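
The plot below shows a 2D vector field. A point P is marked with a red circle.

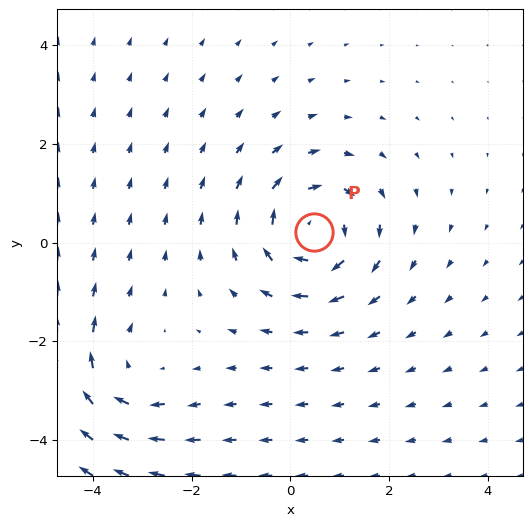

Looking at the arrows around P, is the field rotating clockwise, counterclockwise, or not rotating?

clockwise

Near P at (0.5, 0.2) the arrows circulate clockwise. The curl (z-component) there is about -5; negative curl means clockwise rotation.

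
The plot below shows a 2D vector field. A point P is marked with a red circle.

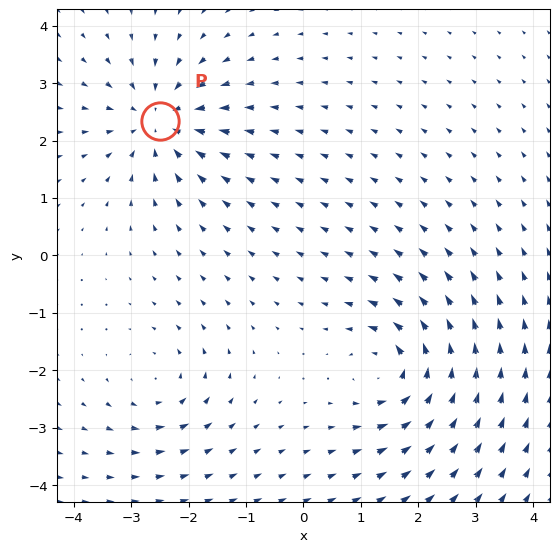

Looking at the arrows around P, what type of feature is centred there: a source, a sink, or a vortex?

At P (-2.5, 2.3) the arrows converge inward. Divergence about -6, curl ≈0 — negative divergence with near-zero curl is a sink.

sink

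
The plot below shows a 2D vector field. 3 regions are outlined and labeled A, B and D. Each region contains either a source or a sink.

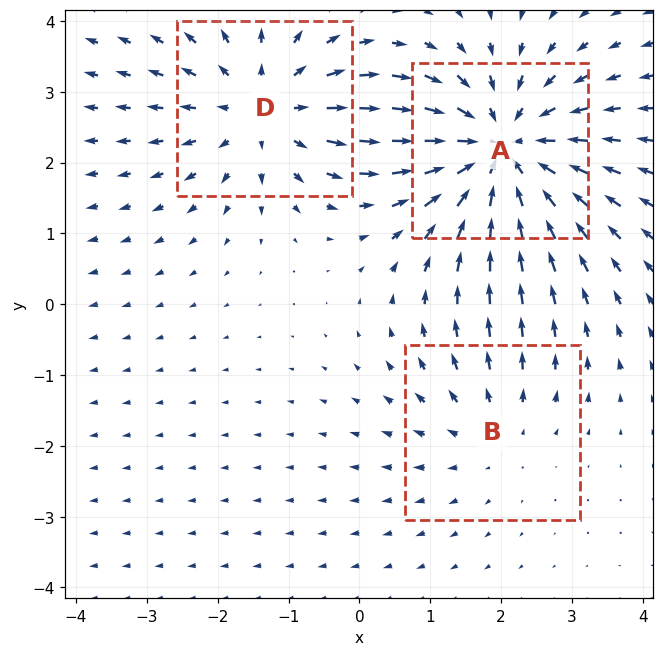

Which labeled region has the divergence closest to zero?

B

Divergence at each region's feature centre — A: about -4, B: about +2, D: about +3. Region B is closest to zero.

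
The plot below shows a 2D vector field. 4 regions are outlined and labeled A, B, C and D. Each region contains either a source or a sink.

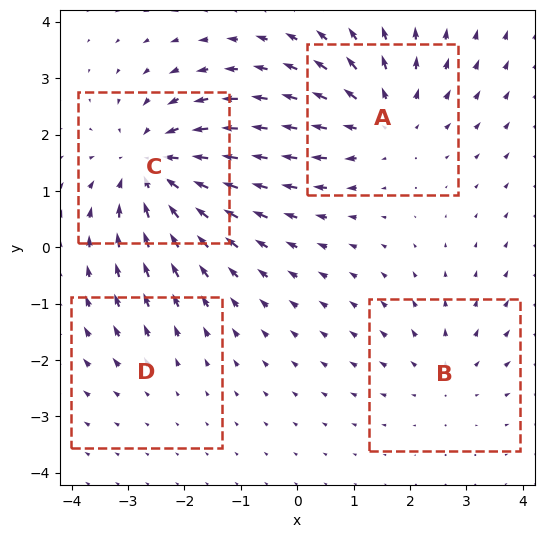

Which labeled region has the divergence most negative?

C

Divergence at each region's feature centre — A: about +5, B: about +3, C: about -6, D: about +2. Region C is most negative.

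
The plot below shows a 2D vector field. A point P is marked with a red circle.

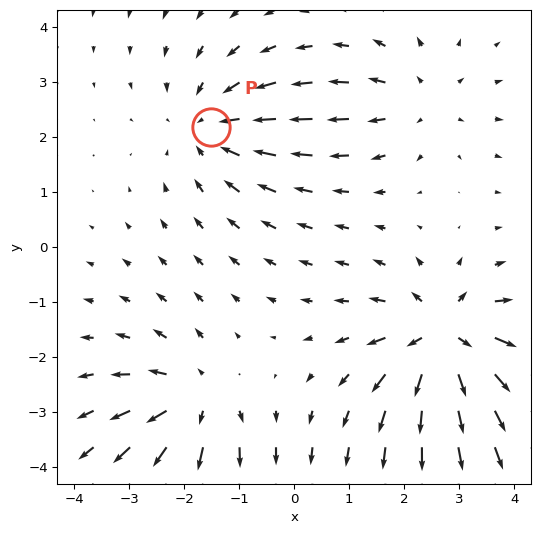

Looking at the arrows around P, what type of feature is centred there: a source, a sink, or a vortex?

sink

At P (-1.5, 2.2) the arrows converge inward. Divergence about -3, curl ≈0 — negative divergence with near-zero curl is a sink.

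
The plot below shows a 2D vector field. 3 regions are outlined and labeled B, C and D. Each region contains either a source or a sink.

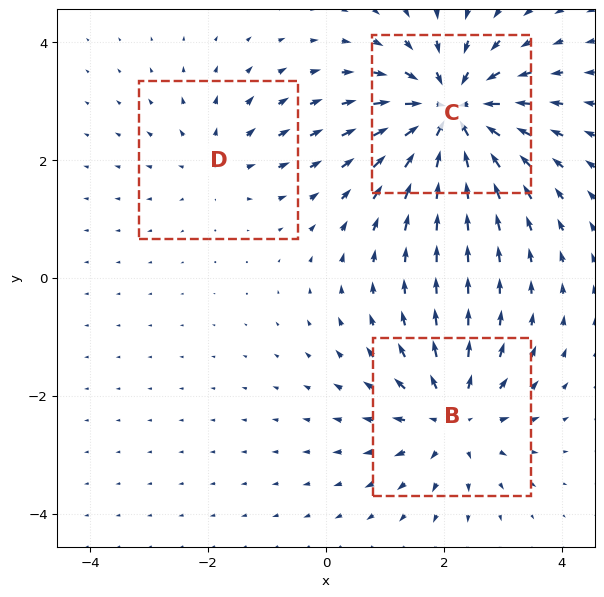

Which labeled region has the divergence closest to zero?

D

Divergence at each region's feature centre — B: about +4, C: about -5, D: about +2. Region D is closest to zero.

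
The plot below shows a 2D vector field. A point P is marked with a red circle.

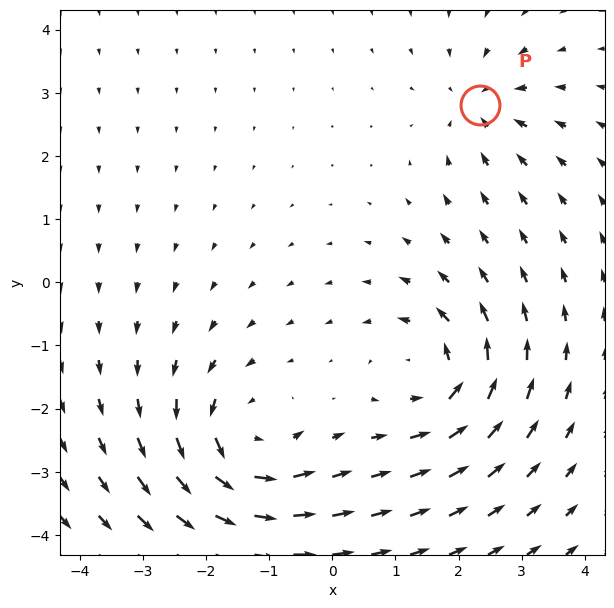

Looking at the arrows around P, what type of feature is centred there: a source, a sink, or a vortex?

sink

At P (2.3, 2.8) the arrows converge inward. Divergence about -4, curl ≈0 — negative divergence with near-zero curl is a sink.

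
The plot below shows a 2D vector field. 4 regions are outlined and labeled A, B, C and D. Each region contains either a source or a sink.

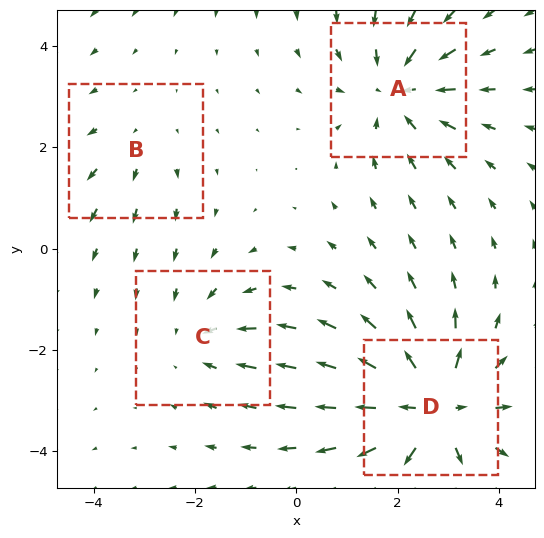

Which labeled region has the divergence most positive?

Divergence at each region's feature centre — A: about -4, B: about +2, C: about -3, D: about +6. Region D is most positive.

D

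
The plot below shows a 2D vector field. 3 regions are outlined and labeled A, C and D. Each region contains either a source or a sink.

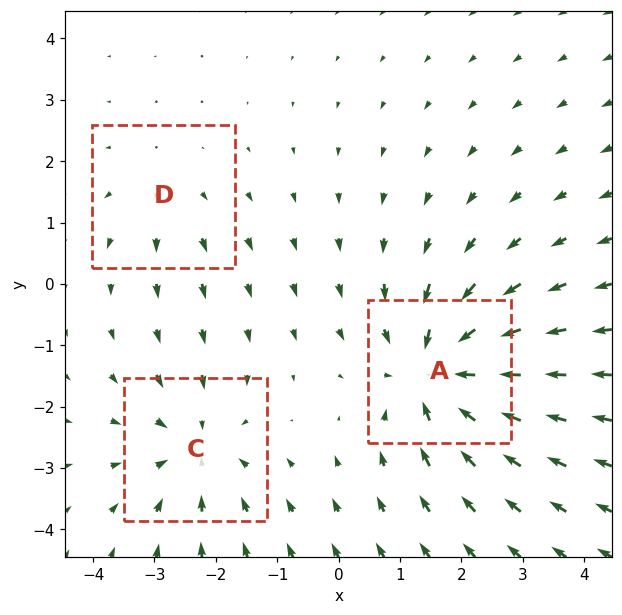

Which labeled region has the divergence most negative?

Divergence at each region's feature centre — A: about -5, C: about -3, D: about +2. Region A is most negative.

A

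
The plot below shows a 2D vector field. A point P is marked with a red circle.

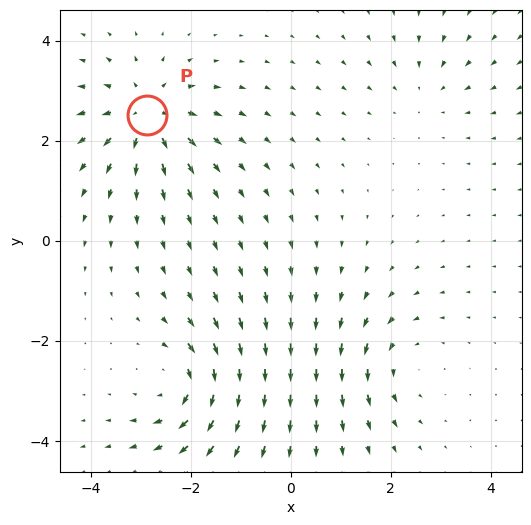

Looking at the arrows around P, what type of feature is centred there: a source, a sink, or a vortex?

source

At P (-2.9, 2.5) the arrows spread outward. Divergence about +6, curl ≈0 — positive divergence with near-zero curl is a source.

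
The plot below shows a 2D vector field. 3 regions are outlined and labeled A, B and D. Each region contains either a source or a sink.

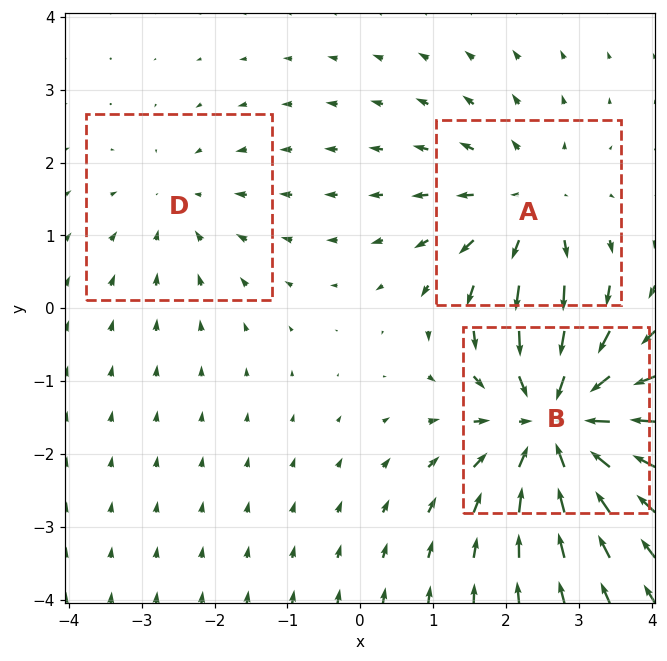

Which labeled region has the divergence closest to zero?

D

Divergence at each region's feature centre — A: about +3, B: about -5, D: about -2. Region D is closest to zero.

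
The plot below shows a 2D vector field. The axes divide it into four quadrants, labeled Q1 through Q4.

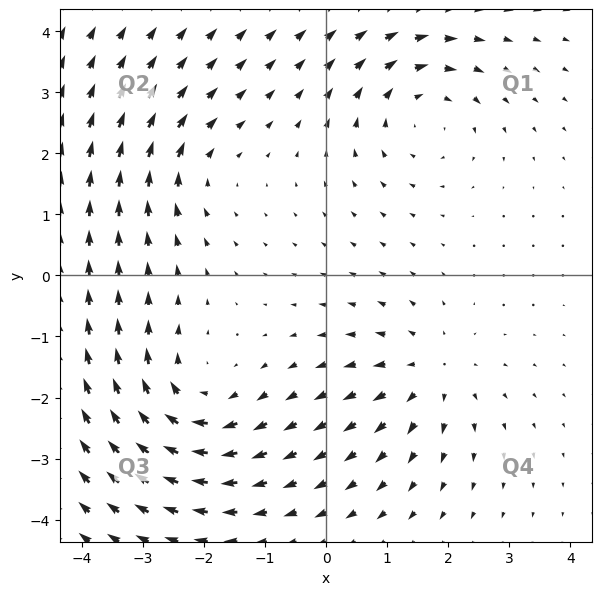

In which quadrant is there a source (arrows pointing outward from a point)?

The source sits at approximately (1.7, -1.6), which lies in quadrant Q4. The divergence there is about +4, positive as expected for a source.

Q4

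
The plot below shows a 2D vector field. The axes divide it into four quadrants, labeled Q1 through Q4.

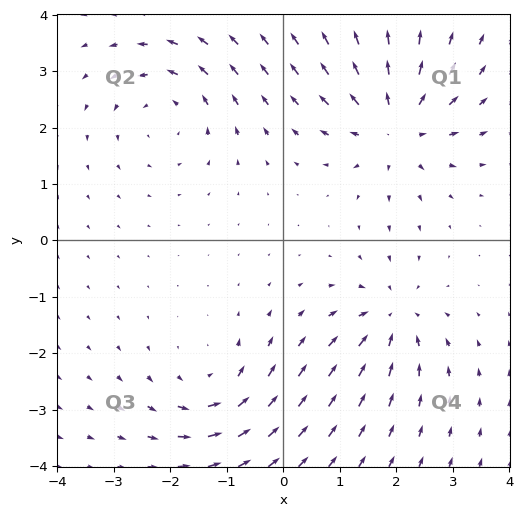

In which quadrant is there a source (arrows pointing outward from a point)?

Q1

The source sits at approximately (2.0, 2.0), which lies in quadrant Q1. The divergence there is about +5, positive as expected for a source.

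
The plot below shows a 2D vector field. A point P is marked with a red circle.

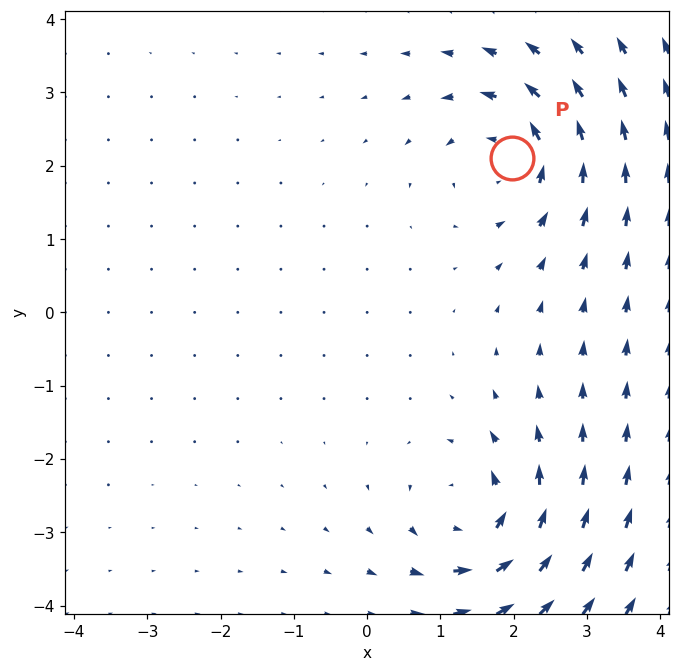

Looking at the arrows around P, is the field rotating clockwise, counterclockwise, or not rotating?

Near P at (2.0, 2.1) the arrows circulate counterclockwise. The curl (z-component) there is about +5; positive curl means counterclockwise rotation.

counterclockwise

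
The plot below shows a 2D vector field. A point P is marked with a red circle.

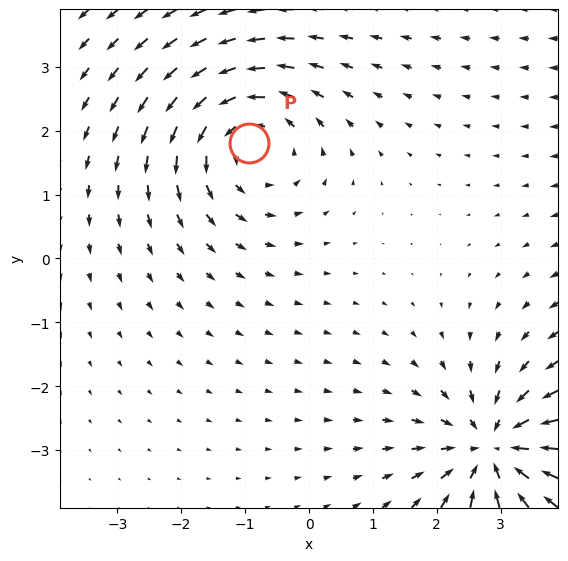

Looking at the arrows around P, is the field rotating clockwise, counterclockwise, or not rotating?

Near P at (-0.9, 1.8) the arrows circulate counterclockwise. The curl (z-component) there is about +3; positive curl means counterclockwise rotation.

counterclockwise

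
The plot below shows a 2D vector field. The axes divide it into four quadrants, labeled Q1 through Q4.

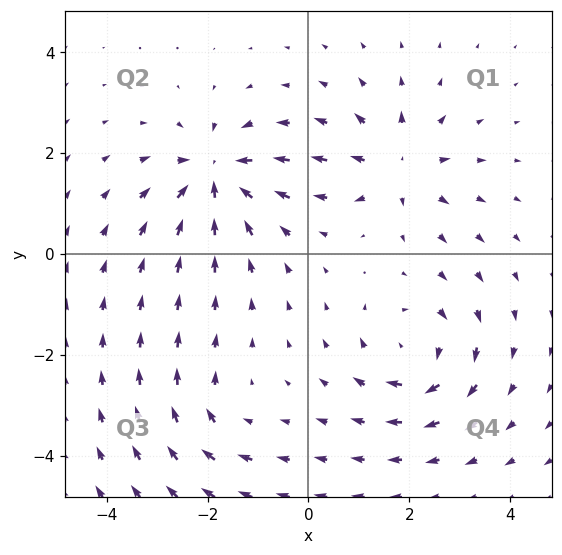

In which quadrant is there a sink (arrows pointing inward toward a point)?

The sink sits at approximately (-1.8, 1.6), which lies in quadrant Q2. The divergence there is about -6, negative as expected for a sink.

Q2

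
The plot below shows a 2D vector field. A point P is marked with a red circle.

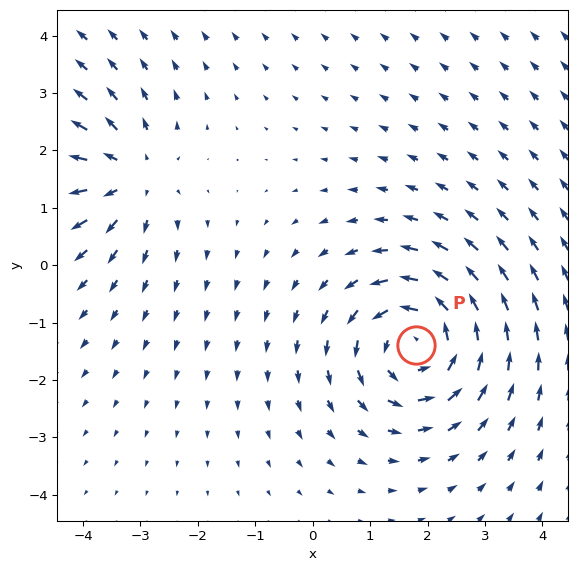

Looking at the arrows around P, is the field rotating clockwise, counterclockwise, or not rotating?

Near P at (1.8, -1.4) the arrows circulate counterclockwise. The curl (z-component) there is about +5; positive curl means counterclockwise rotation.

counterclockwise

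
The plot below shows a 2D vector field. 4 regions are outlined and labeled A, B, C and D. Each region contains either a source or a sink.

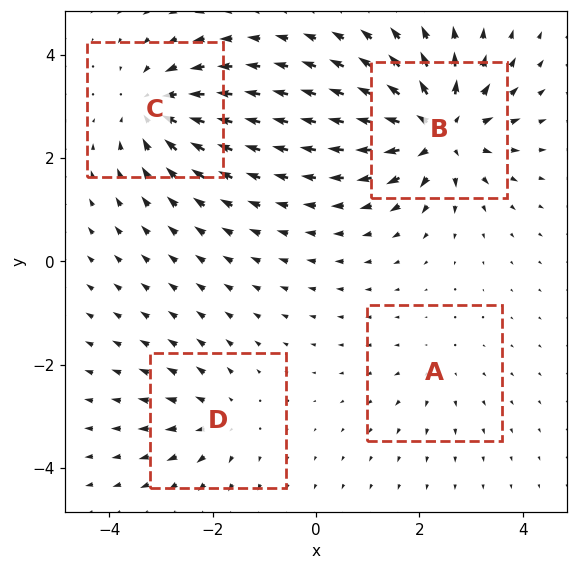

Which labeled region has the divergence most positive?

B

Divergence at each region's feature centre — A: about +2, B: about +8, C: about -5, D: about +3. Region B is most positive.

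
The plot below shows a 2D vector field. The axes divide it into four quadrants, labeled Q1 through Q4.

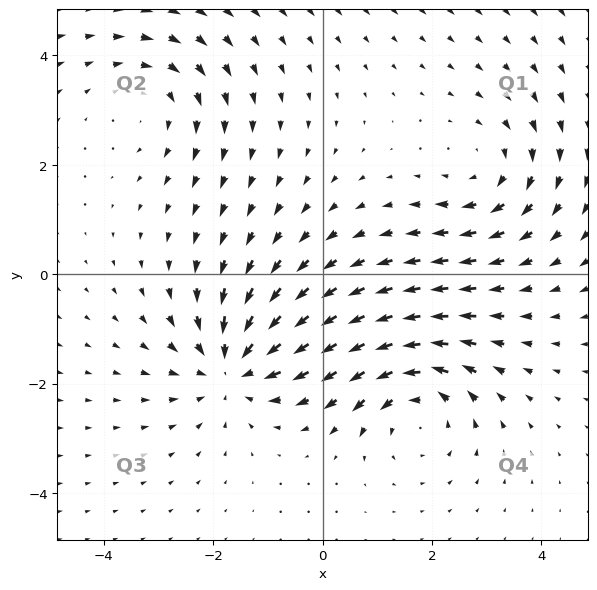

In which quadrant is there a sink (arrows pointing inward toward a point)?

Q3

The sink sits at approximately (-1.6, -1.7), which lies in quadrant Q3. The divergence there is about -3, negative as expected for a sink.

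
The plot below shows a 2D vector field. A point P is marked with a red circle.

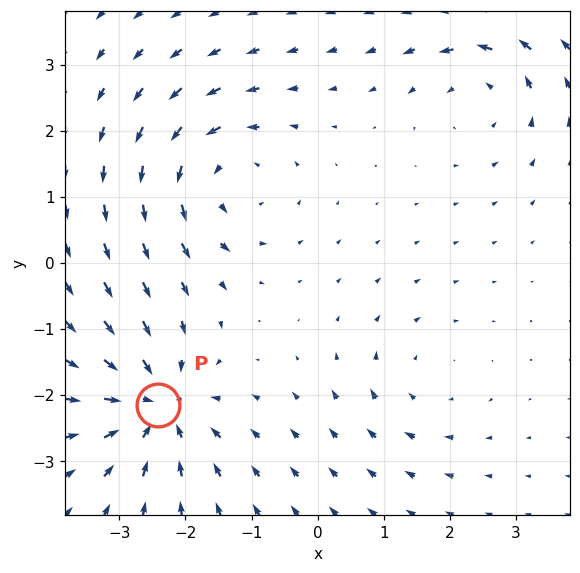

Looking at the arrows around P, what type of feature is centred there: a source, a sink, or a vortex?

sink

At P (-2.4, -2.2) the arrows converge inward. Divergence about -6, curl ≈0 — negative divergence with near-zero curl is a sink.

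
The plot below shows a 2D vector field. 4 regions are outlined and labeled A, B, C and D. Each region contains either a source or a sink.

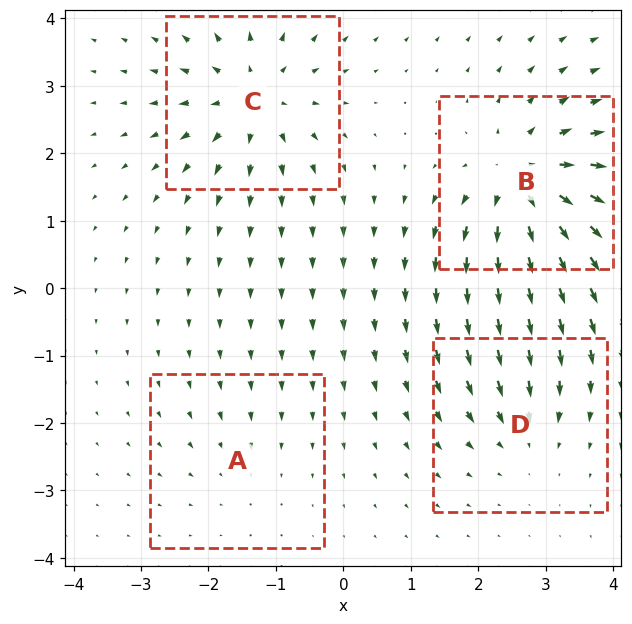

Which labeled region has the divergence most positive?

B

Divergence at each region's feature centre — A: about -2, B: about +8, C: about +6, D: about -4. Region B is most positive.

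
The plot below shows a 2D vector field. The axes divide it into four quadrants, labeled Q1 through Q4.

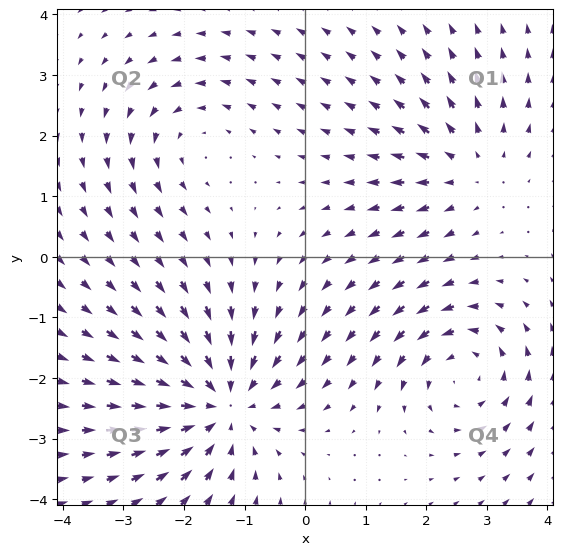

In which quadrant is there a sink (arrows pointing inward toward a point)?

The sink sits at approximately (-1.4, -2.4), which lies in quadrant Q3. The divergence there is about -5, negative as expected for a sink.

Q3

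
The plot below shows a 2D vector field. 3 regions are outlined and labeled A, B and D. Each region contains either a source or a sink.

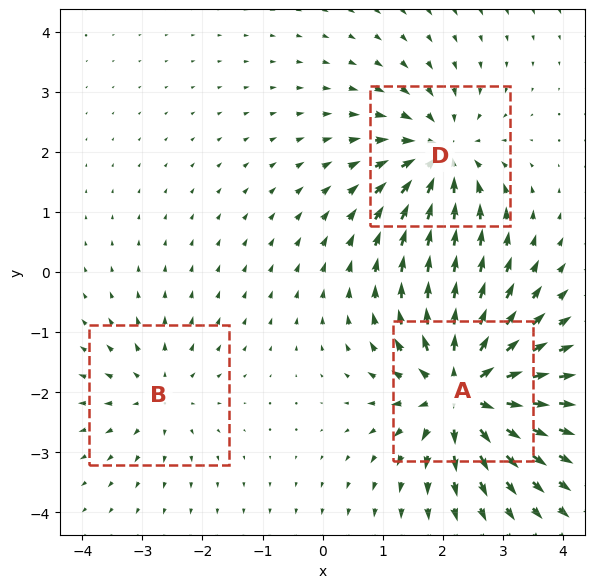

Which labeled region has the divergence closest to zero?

Divergence at each region's feature centre — A: about +6, B: about +3, D: about -4. Region B is closest to zero.

B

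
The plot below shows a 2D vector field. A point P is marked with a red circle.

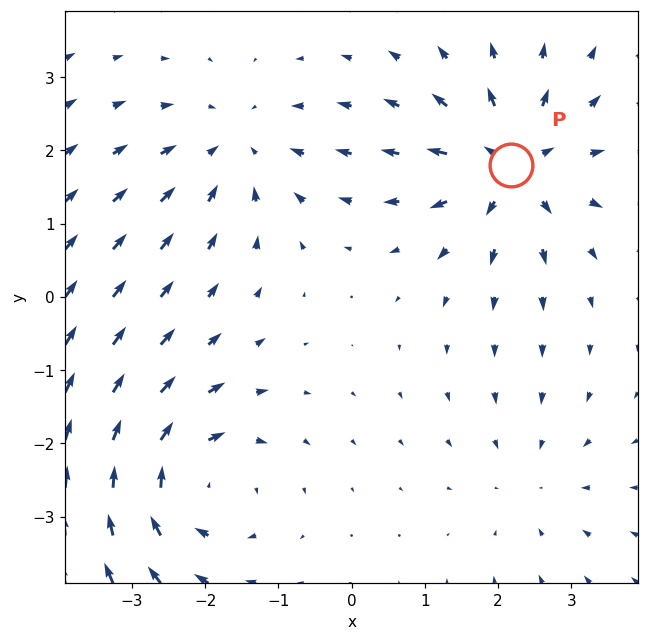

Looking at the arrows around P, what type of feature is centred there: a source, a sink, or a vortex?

source

At P (2.2, 1.8) the arrows spread outward. Divergence about +5, curl ≈0 — positive divergence with near-zero curl is a source.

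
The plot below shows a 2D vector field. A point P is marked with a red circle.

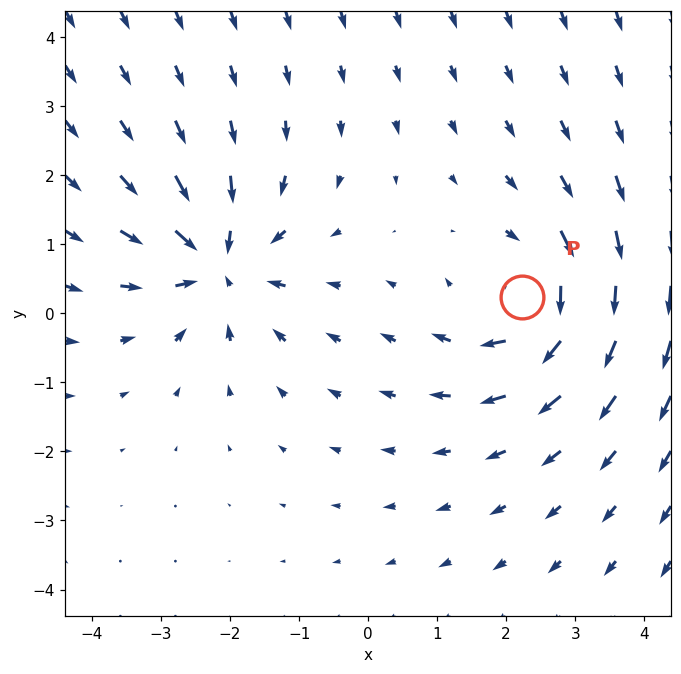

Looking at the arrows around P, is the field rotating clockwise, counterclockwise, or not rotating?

Near P at (2.2, 0.2) the arrows circulate clockwise. The curl (z-component) there is about -3; negative curl means clockwise rotation.

clockwise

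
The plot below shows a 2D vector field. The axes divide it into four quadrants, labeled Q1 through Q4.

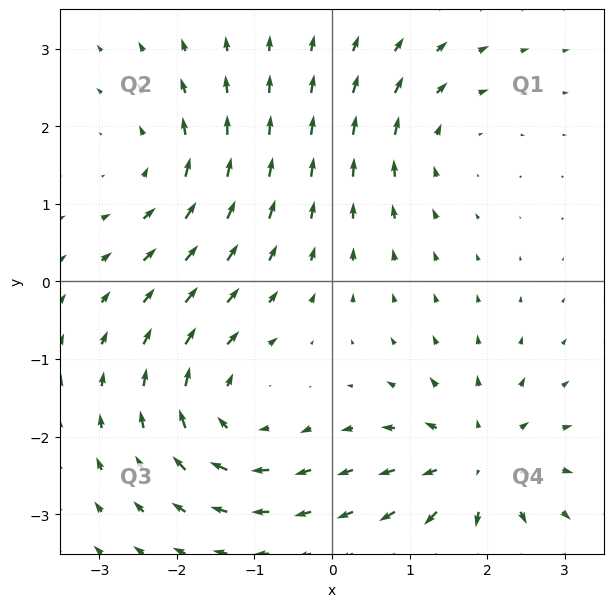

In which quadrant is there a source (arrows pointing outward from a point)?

Q4

The source sits at approximately (1.9, -2.3), which lies in quadrant Q4. The divergence there is about +6, positive as expected for a source.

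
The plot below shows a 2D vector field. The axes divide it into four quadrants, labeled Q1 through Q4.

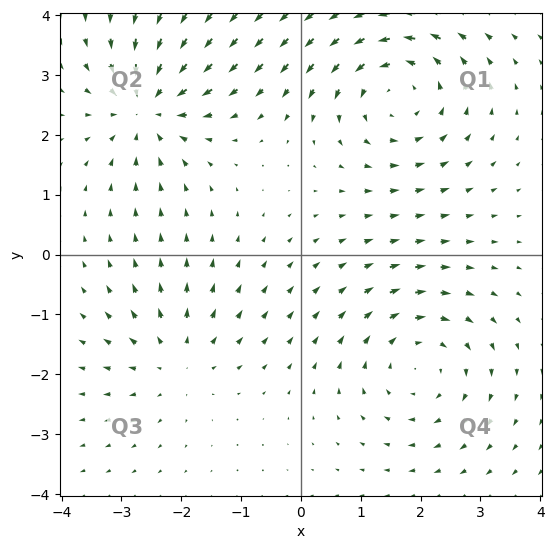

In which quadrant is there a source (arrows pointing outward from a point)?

Q3

The source sits at approximately (-2.1, -1.8), which lies in quadrant Q3. The divergence there is about +3, positive as expected for a source.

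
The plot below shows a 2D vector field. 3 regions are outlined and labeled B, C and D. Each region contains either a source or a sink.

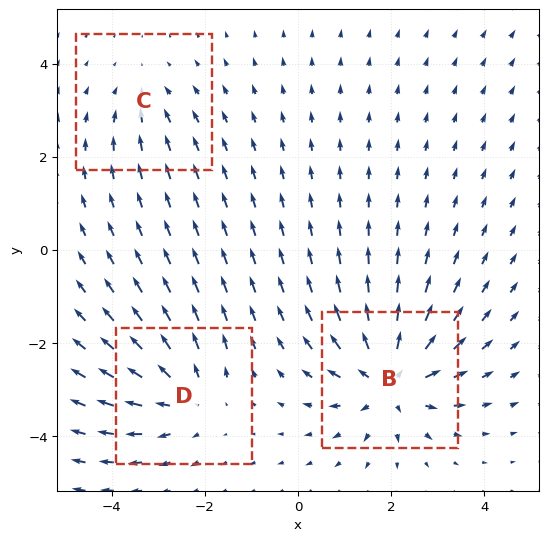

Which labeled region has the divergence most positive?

Divergence at each region's feature centre — B: about +6, C: about -2, D: about +4. Region B is most positive.

B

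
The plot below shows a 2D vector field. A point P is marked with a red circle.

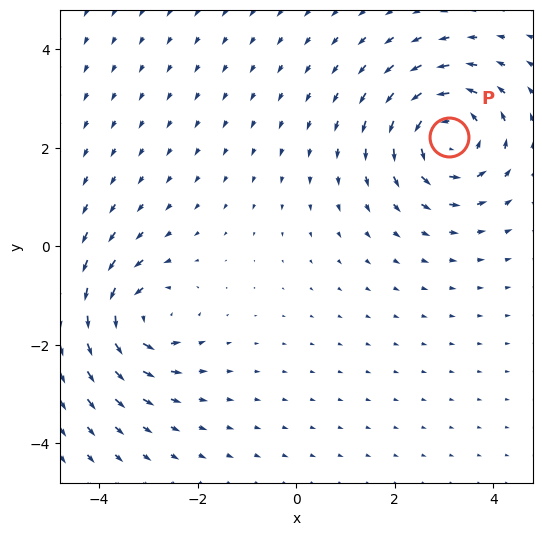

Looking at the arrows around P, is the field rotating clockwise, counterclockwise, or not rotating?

counterclockwise

Near P at (3.1, 2.2) the arrows circulate counterclockwise. The curl (z-component) there is about +4; positive curl means counterclockwise rotation.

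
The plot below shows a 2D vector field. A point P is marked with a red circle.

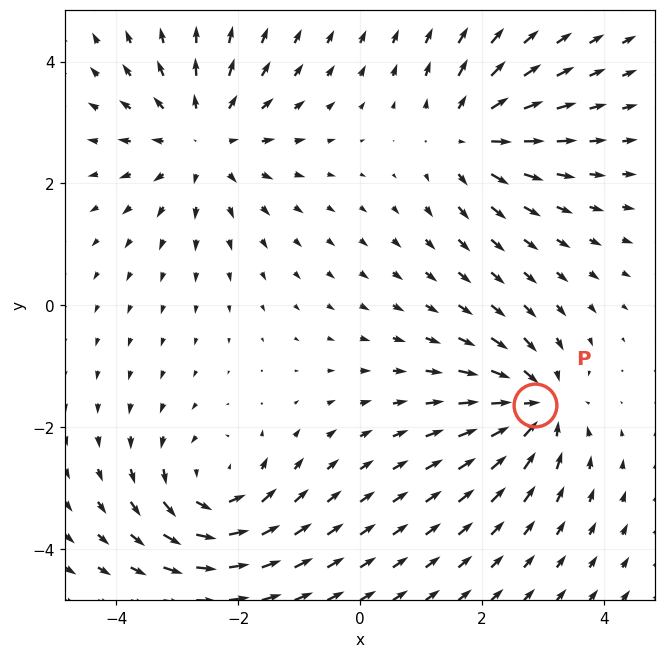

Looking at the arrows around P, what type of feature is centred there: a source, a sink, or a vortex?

At P (2.9, -1.6) the arrows converge inward. Divergence about -5, curl ≈0 — negative divergence with near-zero curl is a sink.

sink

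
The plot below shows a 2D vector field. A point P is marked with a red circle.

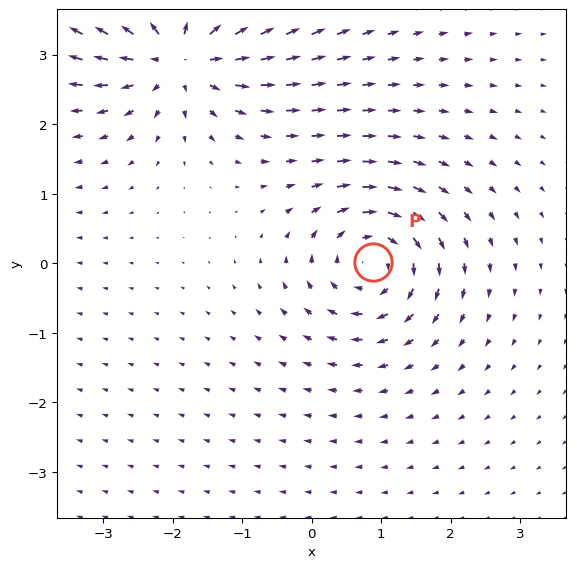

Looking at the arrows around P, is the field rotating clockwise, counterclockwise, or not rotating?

Near P at (0.9, 0.0) the arrows circulate clockwise. The curl (z-component) there is about -4; negative curl means clockwise rotation.

clockwise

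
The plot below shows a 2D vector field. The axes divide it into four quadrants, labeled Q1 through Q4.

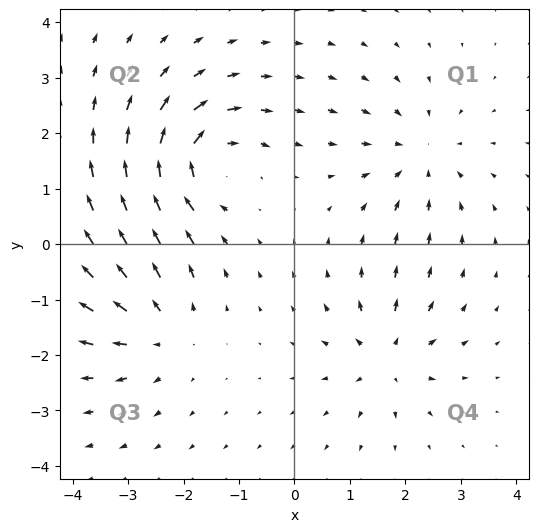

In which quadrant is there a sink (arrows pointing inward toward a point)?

The sink sits at approximately (2.3, 1.6), which lies in quadrant Q1. The divergence there is about -4, negative as expected for a sink.

Q1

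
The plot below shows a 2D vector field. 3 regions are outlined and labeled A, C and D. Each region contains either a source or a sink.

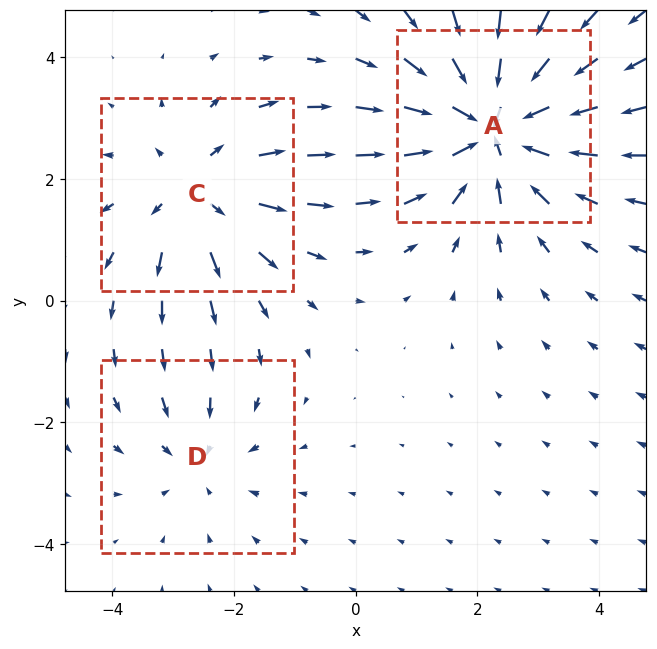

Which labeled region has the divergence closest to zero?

Divergence at each region's feature centre — A: about -4, C: about +3, D: about -2. Region D is closest to zero.

D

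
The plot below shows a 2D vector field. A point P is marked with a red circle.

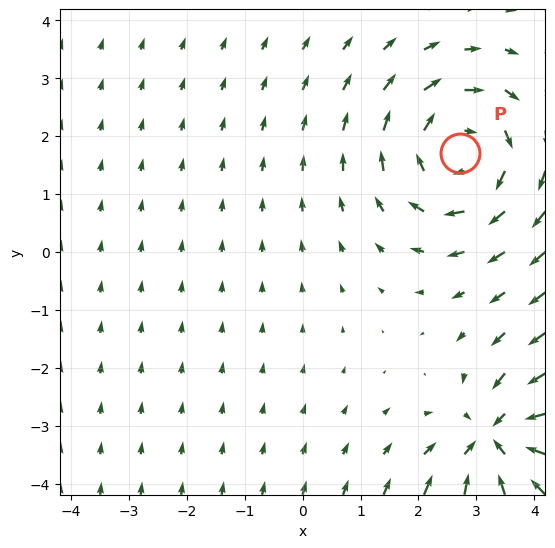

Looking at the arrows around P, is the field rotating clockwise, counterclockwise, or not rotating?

clockwise

Near P at (2.7, 1.7) the arrows circulate clockwise. The curl (z-component) there is about -4; negative curl means clockwise rotation.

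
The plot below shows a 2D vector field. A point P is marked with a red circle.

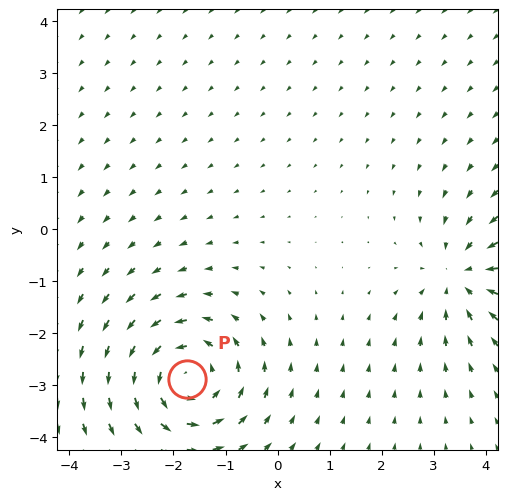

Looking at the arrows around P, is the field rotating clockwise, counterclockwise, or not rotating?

counterclockwise

Near P at (-1.7, -2.9) the arrows circulate counterclockwise. The curl (z-component) there is about +4; positive curl means counterclockwise rotation.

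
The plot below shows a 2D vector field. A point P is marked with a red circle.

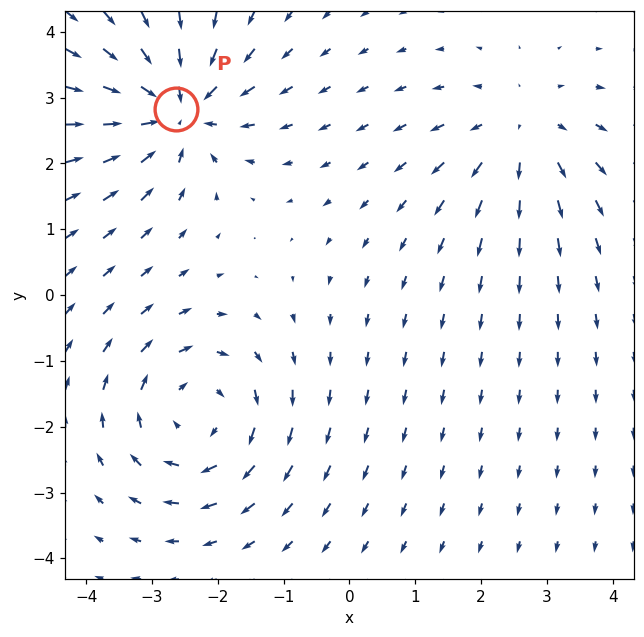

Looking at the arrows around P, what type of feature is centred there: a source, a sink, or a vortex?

At P (-2.6, 2.8) the arrows converge inward. Divergence about -5, curl ≈0 — negative divergence with near-zero curl is a sink.

sink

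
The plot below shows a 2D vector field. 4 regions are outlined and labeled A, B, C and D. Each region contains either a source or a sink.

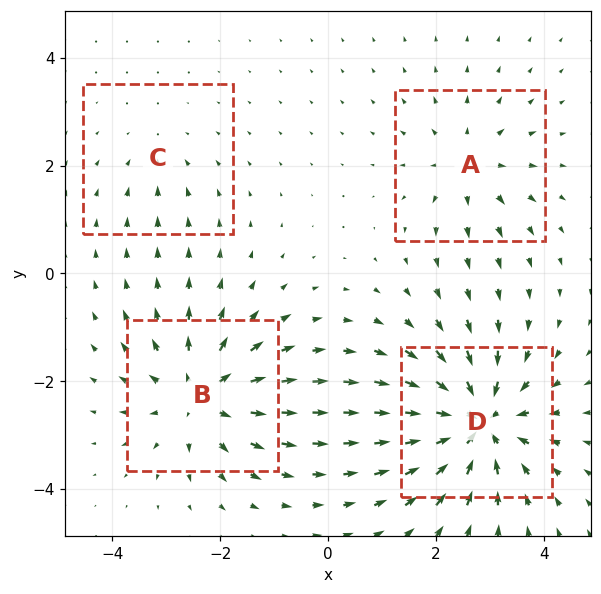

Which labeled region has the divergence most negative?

Divergence at each region's feature centre — A: about +4, B: about +5, C: about -2, D: about -7. Region D is most negative.

D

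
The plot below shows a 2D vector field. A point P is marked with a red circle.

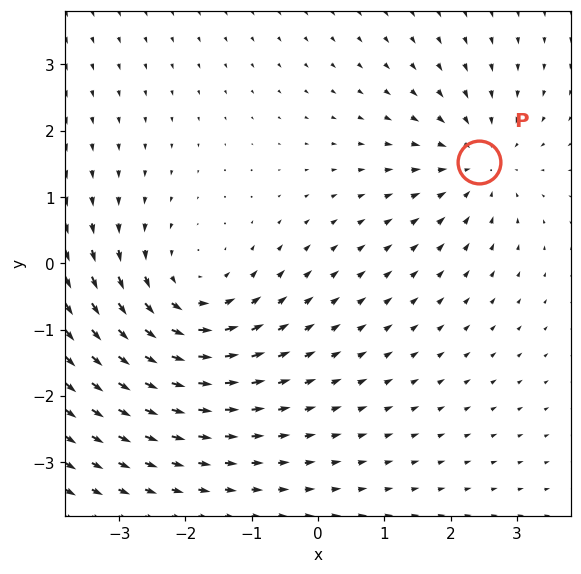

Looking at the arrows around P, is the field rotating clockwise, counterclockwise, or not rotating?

not rotating

Near P at (2.4, 1.5) the arrows show no circulation. The curl there is ≈0.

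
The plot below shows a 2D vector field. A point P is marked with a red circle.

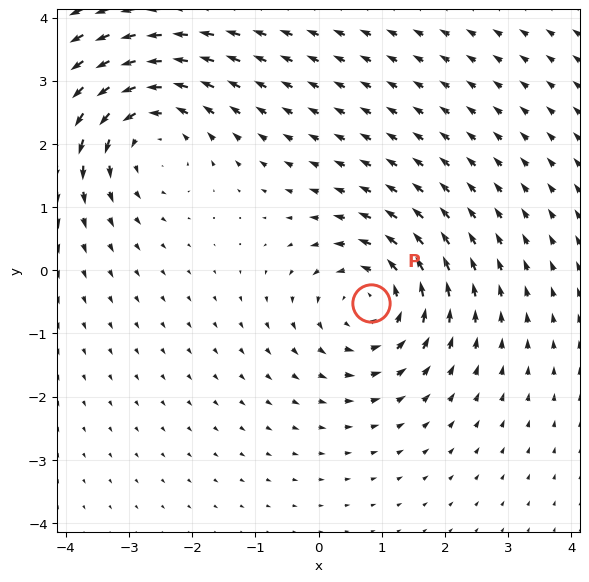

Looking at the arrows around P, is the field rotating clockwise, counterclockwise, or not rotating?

Near P at (0.8, -0.5) the arrows circulate counterclockwise. The curl (z-component) there is about +3; positive curl means counterclockwise rotation.

counterclockwise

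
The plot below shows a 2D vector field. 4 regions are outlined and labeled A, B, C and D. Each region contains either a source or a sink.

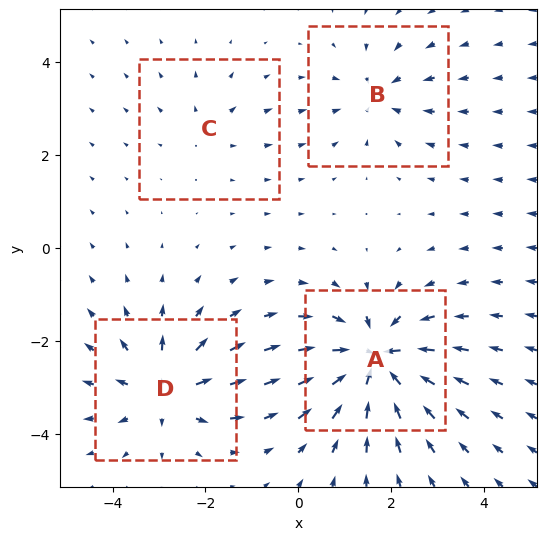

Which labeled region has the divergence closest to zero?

Divergence at each region's feature centre — A: about -8, B: about -4, C: about +2, D: about +6. Region C is closest to zero.

C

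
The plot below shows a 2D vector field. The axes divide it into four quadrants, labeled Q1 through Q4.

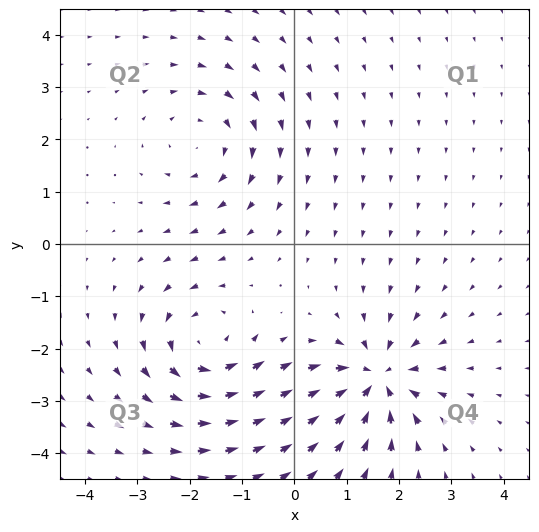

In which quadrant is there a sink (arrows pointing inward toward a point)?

Q4

The sink sits at approximately (1.6, -2.6), which lies in quadrant Q4. The divergence there is about -6, negative as expected for a sink.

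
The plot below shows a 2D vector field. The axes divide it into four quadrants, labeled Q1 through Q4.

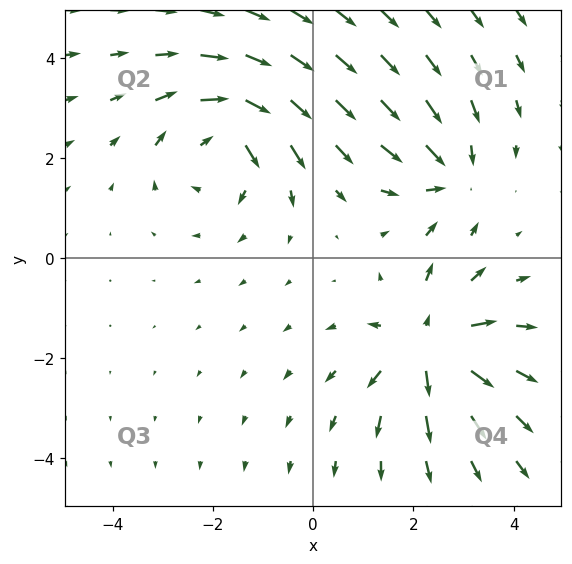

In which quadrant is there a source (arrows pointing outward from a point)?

Q4

The source sits at approximately (2.3, -1.7), which lies in quadrant Q4. The divergence there is about +5, positive as expected for a source.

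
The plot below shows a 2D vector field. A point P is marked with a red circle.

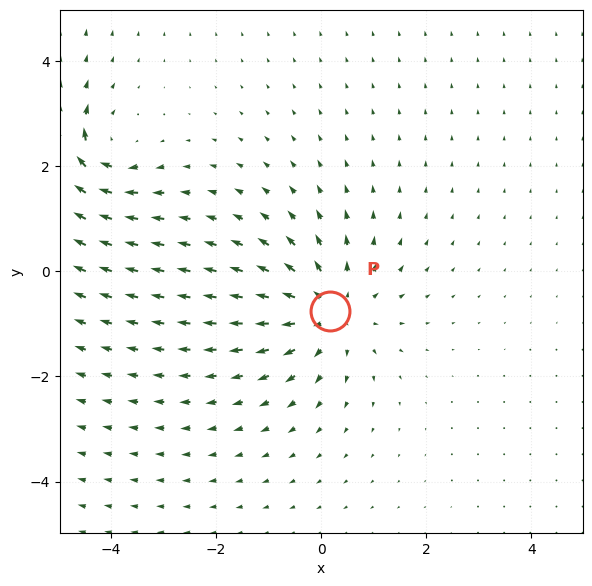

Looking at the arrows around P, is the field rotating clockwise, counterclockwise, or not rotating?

not rotating

Near P at (0.2, -0.8) the arrows show no circulation. The curl there is ≈0.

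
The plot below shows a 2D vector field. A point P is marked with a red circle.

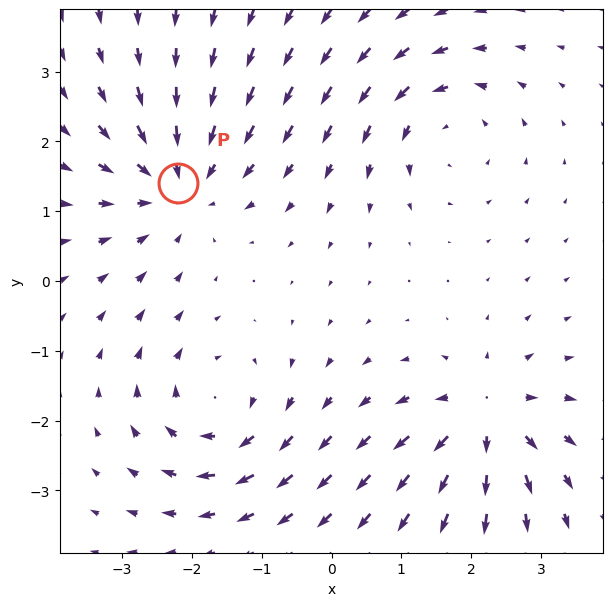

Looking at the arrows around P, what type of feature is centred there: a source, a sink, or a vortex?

At P (-2.2, 1.4) the arrows converge inward. Divergence about -5, curl ≈0 — negative divergence with near-zero curl is a sink.

sink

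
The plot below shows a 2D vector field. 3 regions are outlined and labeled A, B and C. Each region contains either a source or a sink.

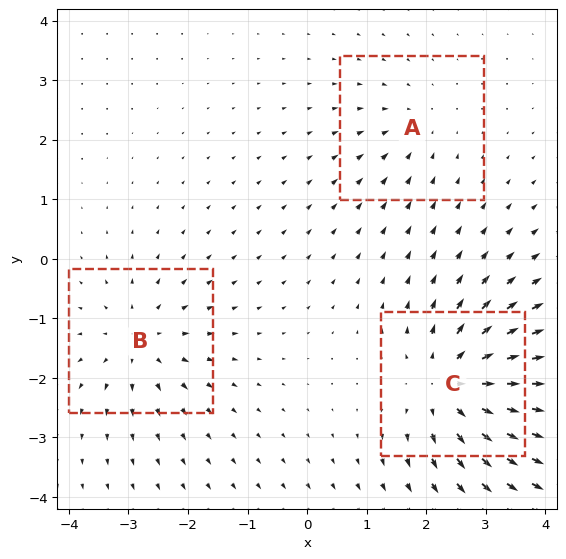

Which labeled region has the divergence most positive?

Divergence at each region's feature centre — A: about -2, B: about +4, C: about +5. Region C is most positive.

C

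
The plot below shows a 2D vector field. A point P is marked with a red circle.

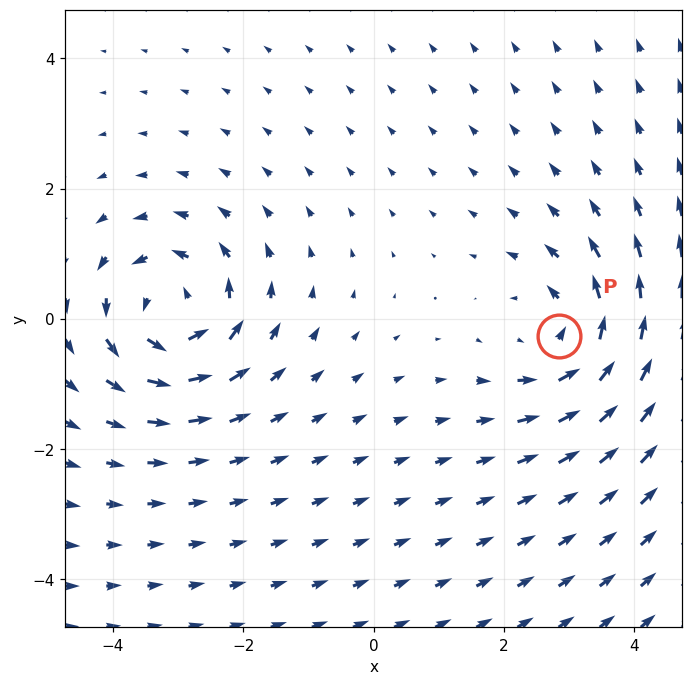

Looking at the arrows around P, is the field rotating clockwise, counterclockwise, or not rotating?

counterclockwise

Near P at (2.8, -0.3) the arrows circulate counterclockwise. The curl (z-component) there is about +4; positive curl means counterclockwise rotation.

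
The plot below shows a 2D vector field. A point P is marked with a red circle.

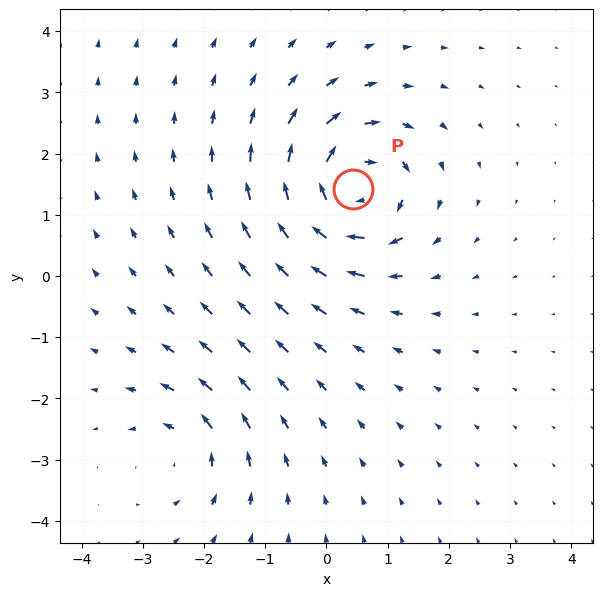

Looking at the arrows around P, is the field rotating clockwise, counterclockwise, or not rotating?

Near P at (0.4, 1.4) the arrows circulate clockwise. The curl (z-component) there is about -7; negative curl means clockwise rotation.

clockwise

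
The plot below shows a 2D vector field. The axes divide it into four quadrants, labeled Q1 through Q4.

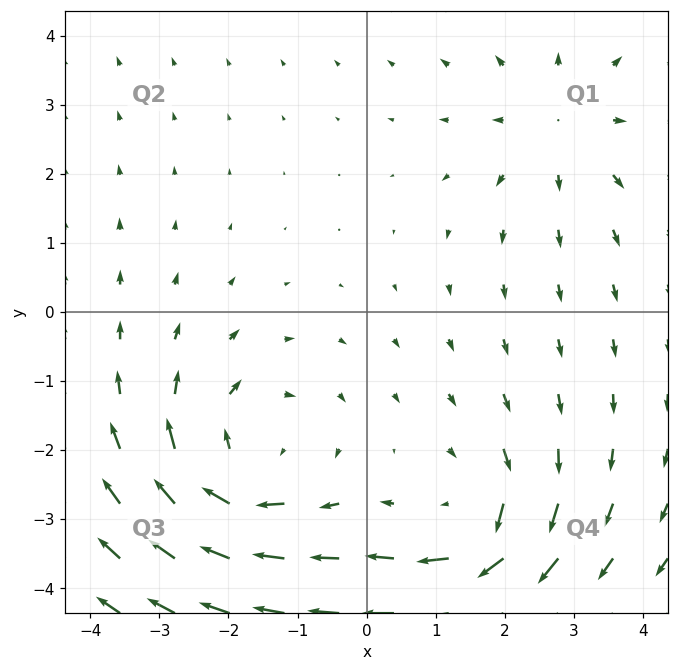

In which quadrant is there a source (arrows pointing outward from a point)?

The source sits at approximately (2.8, 2.7), which lies in quadrant Q1. The divergence there is about +2, positive as expected for a source.

Q1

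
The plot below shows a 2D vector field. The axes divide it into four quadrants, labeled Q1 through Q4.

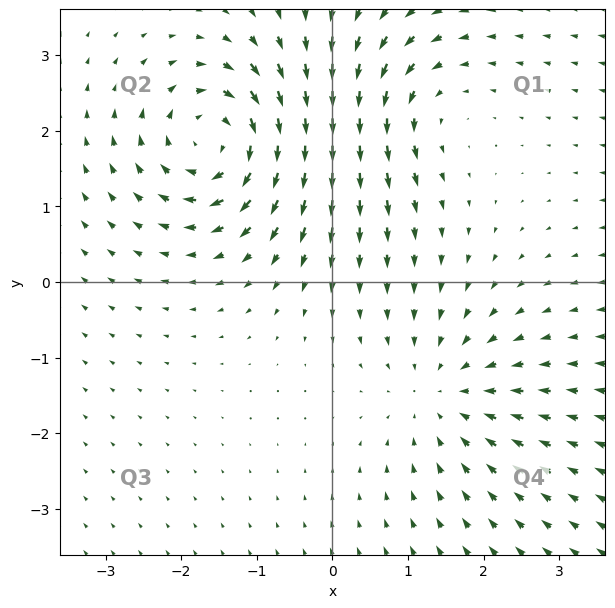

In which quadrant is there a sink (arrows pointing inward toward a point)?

Q4

The sink sits at approximately (1.5, -1.5), which lies in quadrant Q4. The divergence there is about -3, negative as expected for a sink.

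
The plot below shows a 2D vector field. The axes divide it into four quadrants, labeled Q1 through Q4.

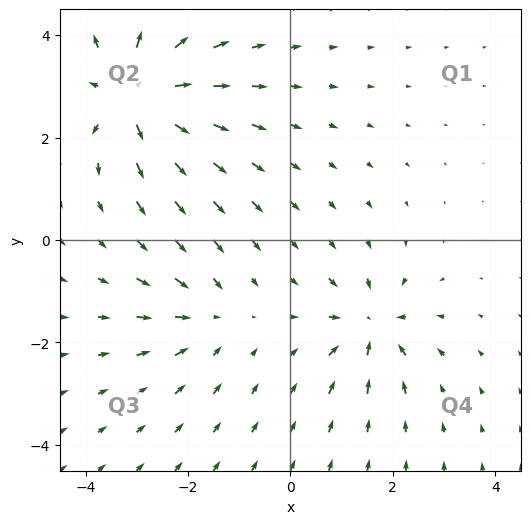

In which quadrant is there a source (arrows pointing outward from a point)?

The source sits at approximately (-3.0, 2.8), which lies in quadrant Q2. The divergence there is about +5, positive as expected for a source.

Q2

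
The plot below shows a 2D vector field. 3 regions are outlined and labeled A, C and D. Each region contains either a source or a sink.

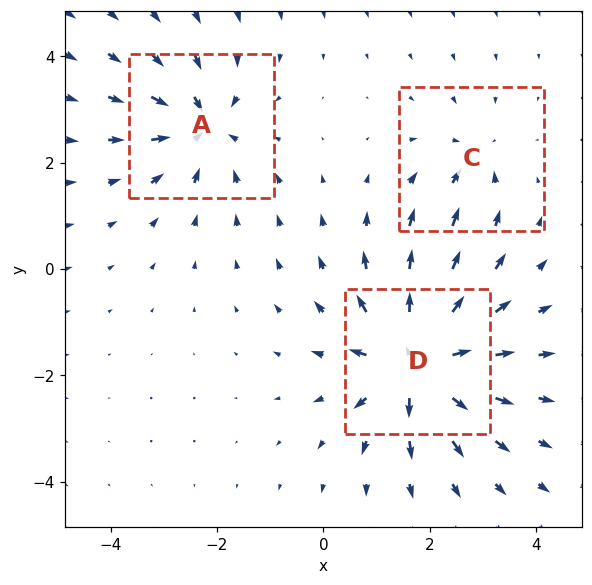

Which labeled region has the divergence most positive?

D

Divergence at each region's feature centre — A: about -4, C: about -3, D: about +6. Region D is most positive.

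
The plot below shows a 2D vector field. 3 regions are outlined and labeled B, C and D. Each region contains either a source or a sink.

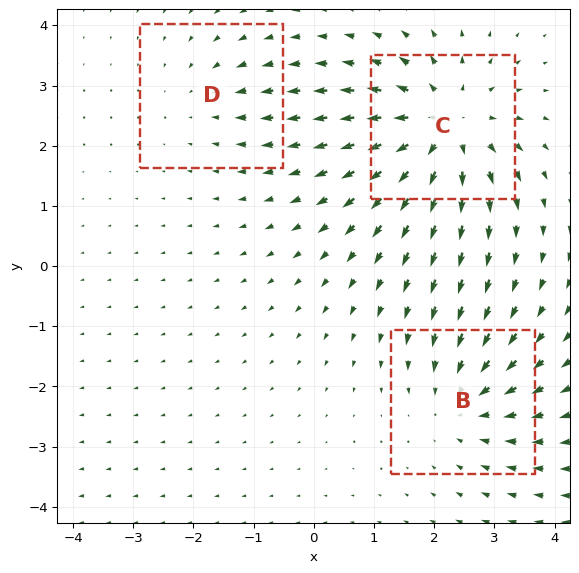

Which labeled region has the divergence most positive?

C

Divergence at each region's feature centre — B: about -3, C: about +5, D: about -2. Region C is most positive.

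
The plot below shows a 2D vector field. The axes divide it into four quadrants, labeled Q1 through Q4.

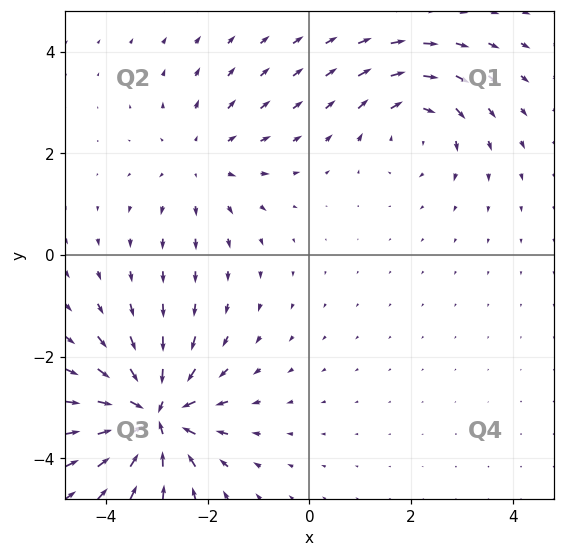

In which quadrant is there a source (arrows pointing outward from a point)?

Q2

The source sits at approximately (-2.1, 1.8), which lies in quadrant Q2. The divergence there is about +2, positive as expected for a source.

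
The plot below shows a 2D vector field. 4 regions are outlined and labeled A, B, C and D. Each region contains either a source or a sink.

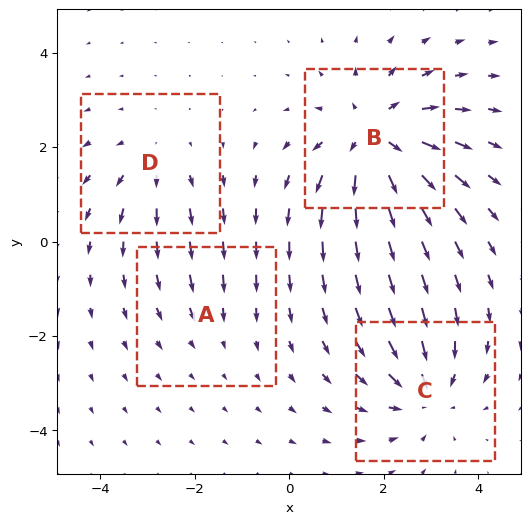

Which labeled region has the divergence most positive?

B

Divergence at each region's feature centre — A: about -2, B: about +6, C: about -5, D: about +3. Region B is most positive.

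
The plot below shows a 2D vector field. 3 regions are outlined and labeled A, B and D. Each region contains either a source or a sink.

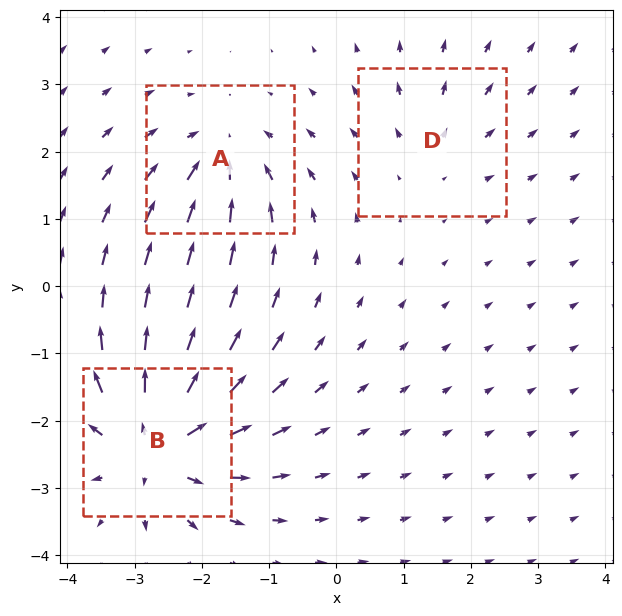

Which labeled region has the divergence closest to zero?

Divergence at each region's feature centre — A: about -4, B: about +6, D: about +2. Region D is closest to zero.

D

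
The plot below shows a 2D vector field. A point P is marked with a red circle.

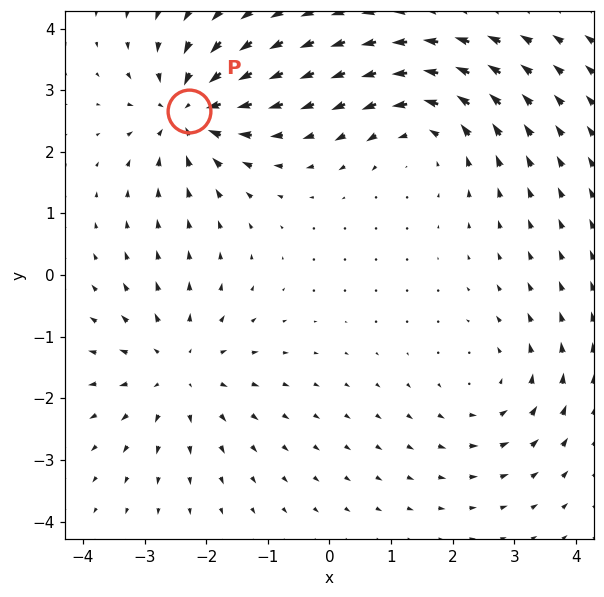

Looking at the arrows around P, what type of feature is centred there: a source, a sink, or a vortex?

At P (-2.3, 2.7) the arrows converge inward. Divergence about -7, curl ≈0 — negative divergence with near-zero curl is a sink.

sink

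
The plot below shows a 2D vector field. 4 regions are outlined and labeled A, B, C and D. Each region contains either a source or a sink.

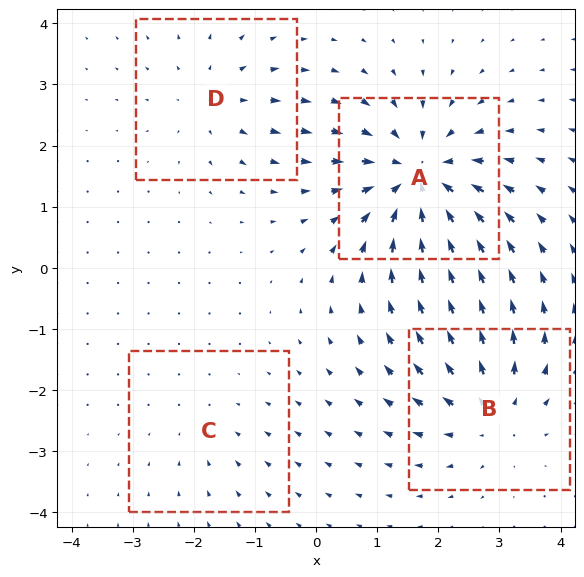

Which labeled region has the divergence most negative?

Divergence at each region's feature centre — A: about -7, B: about +5, C: about -2, D: about +3. Region A is most negative.

A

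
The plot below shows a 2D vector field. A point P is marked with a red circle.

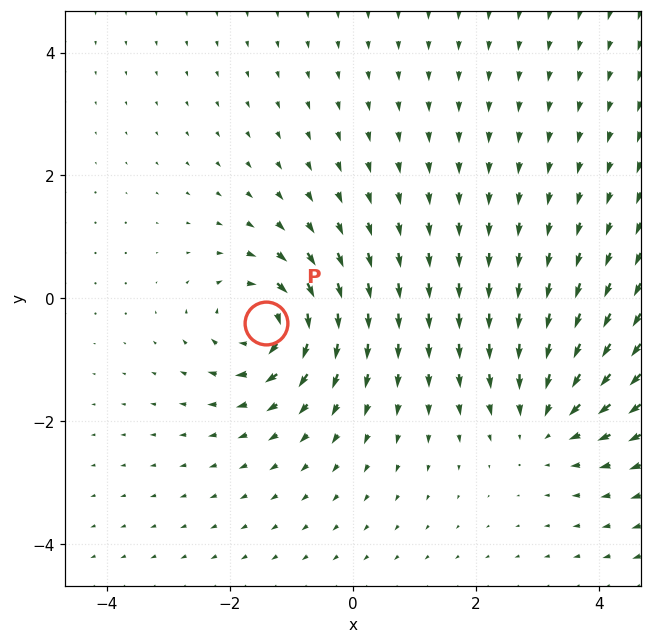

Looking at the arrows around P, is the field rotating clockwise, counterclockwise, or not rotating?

clockwise

Near P at (-1.4, -0.4) the arrows circulate clockwise. The curl (z-component) there is about -4; negative curl means clockwise rotation.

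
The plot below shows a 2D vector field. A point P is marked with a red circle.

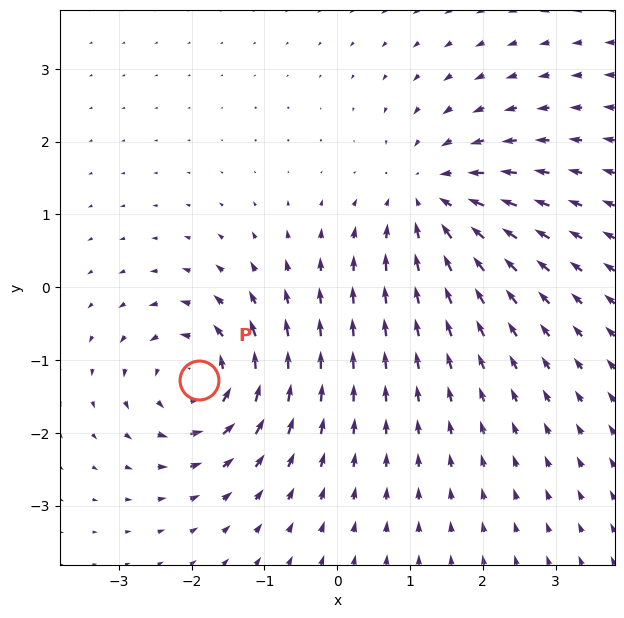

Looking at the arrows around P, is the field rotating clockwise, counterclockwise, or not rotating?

Near P at (-1.9, -1.3) the arrows circulate counterclockwise. The curl (z-component) there is about +6; positive curl means counterclockwise rotation.

counterclockwise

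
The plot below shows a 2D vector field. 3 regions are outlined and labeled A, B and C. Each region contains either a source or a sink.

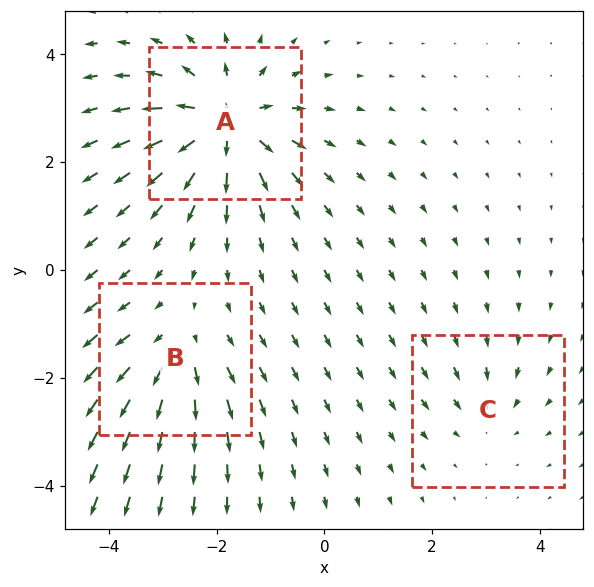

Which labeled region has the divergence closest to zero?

Divergence at each region's feature centre — A: about +6, B: about +4, C: about -2. Region C is closest to zero.

C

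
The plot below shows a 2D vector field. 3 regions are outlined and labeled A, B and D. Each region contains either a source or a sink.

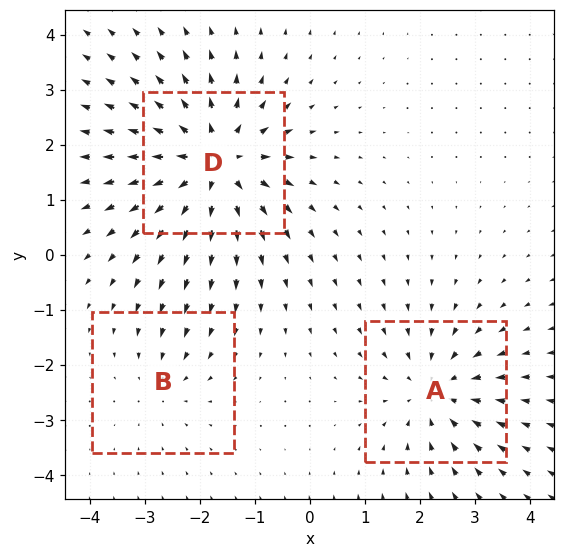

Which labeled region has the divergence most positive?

D

Divergence at each region's feature centre — A: about -3, B: about -2, D: about +5. Region D is most positive.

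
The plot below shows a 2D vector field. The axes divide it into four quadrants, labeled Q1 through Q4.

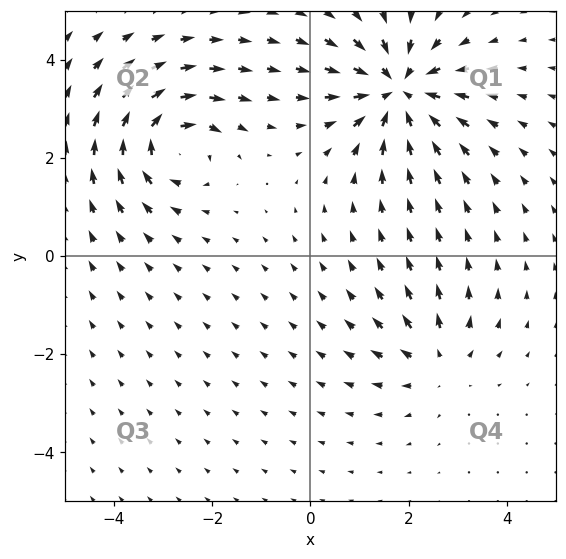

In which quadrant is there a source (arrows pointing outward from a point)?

The source sits at approximately (2.6, -2.2), which lies in quadrant Q4. The divergence there is about +3, positive as expected for a source.

Q4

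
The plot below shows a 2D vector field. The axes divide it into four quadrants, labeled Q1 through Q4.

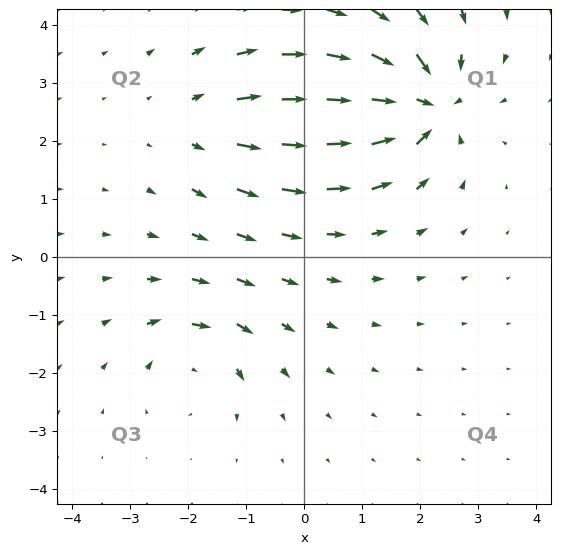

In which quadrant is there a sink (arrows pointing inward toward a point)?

Q1

The sink sits at approximately (2.1, 2.6), which lies in quadrant Q1. The divergence there is about -7, negative as expected for a sink.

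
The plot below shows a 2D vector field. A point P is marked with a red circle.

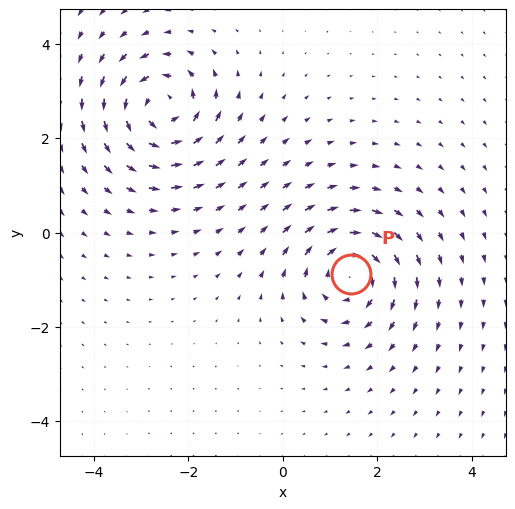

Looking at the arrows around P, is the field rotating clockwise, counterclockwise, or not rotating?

Near P at (1.4, -0.9) the arrows circulate clockwise. The curl (z-component) there is about -4; negative curl means clockwise rotation.

clockwise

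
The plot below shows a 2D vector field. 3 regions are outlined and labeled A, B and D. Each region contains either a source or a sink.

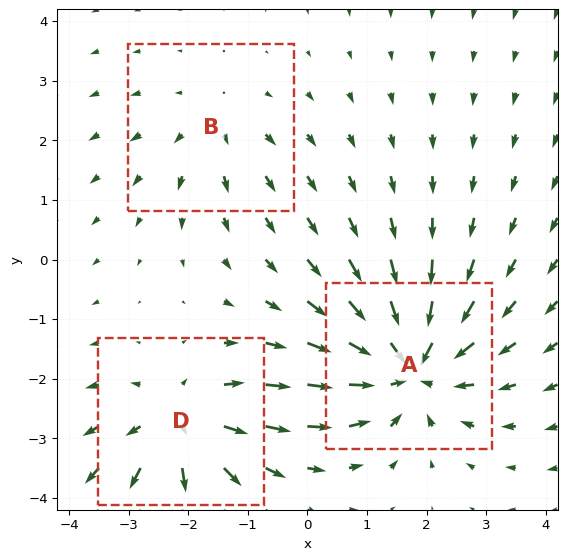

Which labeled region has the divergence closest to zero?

B

Divergence at each region's feature centre — A: about -5, B: about +2, D: about +4. Region B is closest to zero.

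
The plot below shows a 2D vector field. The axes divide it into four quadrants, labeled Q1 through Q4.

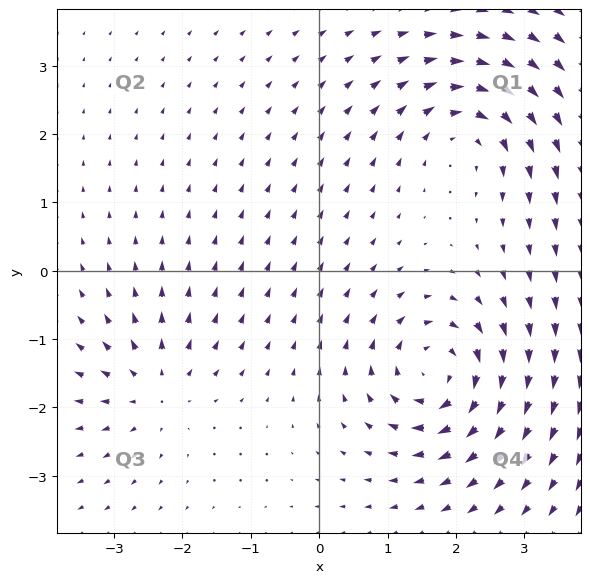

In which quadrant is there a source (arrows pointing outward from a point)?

The source sits at approximately (-2.4, -1.7), which lies in quadrant Q3. The divergence there is about +4, positive as expected for a source.

Q3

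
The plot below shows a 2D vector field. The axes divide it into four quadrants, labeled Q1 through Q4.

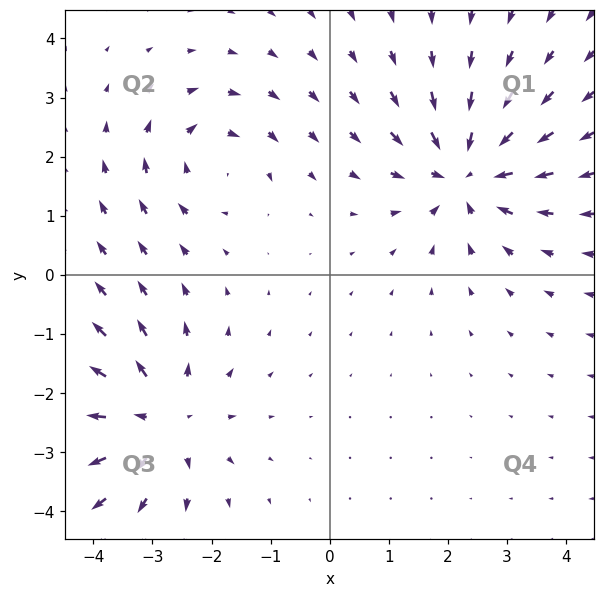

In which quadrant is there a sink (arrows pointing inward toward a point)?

The sink sits at approximately (2.3, 1.7), which lies in quadrant Q1. The divergence there is about -5, negative as expected for a sink.

Q1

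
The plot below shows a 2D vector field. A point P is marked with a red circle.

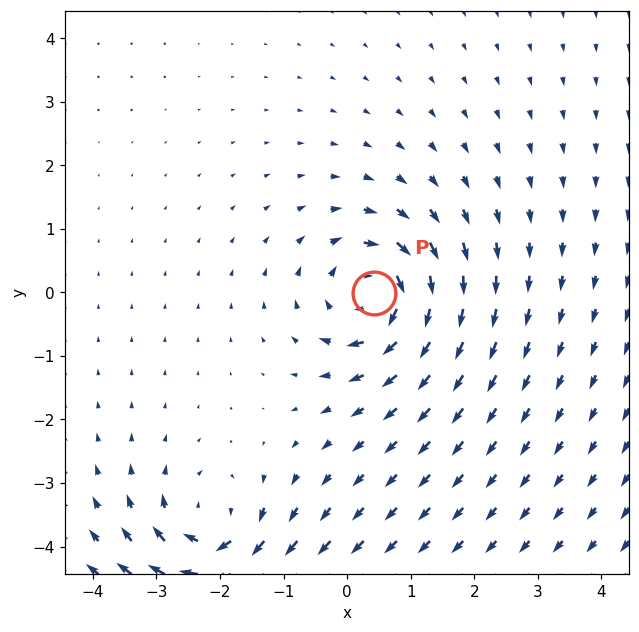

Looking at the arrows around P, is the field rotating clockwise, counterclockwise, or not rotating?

Near P at (0.4, -0.0) the arrows circulate clockwise. The curl (z-component) there is about -7; negative curl means clockwise rotation.

clockwise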